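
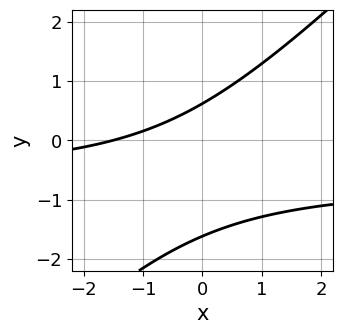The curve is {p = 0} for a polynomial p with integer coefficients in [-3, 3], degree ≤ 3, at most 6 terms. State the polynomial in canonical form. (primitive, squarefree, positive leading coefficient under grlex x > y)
3*x*y - 3*y^2 + 2*x - 3*y + 3

Degree: no degree-1 curve has this shape, so deg p = 2.
Matching integer coefficients to the picture gives p.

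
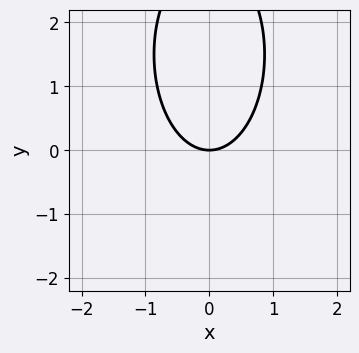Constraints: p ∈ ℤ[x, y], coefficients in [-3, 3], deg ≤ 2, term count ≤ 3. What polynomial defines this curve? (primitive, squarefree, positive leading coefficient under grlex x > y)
1. Degree: the shape is more complex than any degree-1 curve, so deg p = 2.
2. Symmetries: it's symmetric under x → −x, forcing even powers of x.
3. Against the integer gridlines: one x-axis crossing is at x = 0; it crosses the y-axis at the gridline y = 0.
4. Matching integer coefficients to the picture gives p.

3*x^2 + y^2 - 3*y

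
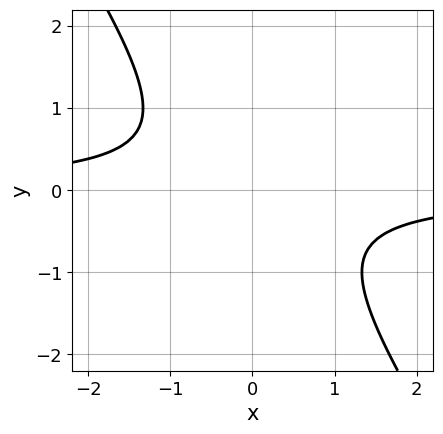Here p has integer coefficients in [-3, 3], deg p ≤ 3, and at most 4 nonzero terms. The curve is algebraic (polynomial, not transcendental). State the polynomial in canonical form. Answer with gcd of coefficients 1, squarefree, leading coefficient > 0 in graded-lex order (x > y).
3*x*y + 2*y^2 + 2

1. Degree: the shape is more complex than any degree-1 curve, so deg p = 2.
2. Checking where it meets the axes: no y-intercept at any integer in the box; it misses every integer gridline on the x-axis.
3. Fitting integer coefficients to these (and the overall shape) gives p.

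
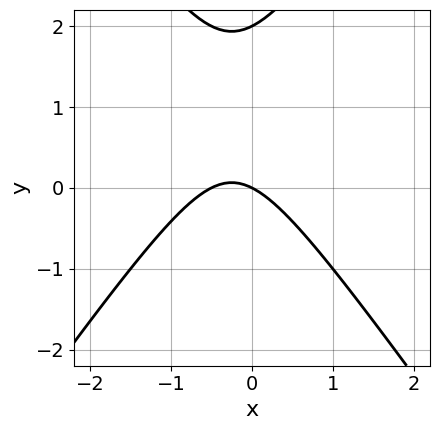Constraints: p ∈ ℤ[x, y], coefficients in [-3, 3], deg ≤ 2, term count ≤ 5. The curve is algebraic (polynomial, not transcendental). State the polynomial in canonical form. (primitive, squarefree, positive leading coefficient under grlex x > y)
2*x^2 - y^2 + x + 2*y

The degree is 2 — no degree-1 curve has this shape.
Observable constraints: it meets the x-axis at x = 0 (among the integer gridlines); the y-axis gridline crossings are at y ∈ {0, 2}.
Matching integer coefficients to the picture gives p.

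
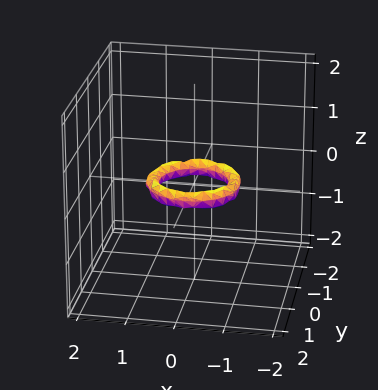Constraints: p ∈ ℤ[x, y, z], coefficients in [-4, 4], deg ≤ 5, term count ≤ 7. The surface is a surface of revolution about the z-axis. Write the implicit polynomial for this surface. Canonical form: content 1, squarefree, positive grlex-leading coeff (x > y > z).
2*x^4 + 4*x^2*y^2 + 2*y^4 - 3*x^2 - 3*y^2 + 3*z^2 + 1

(a) deg p = 4. The shape is more complex than any degree-3 surface.
(b) Symmetries: rotational symmetry about the z-axis ⇒ p depends on x, y only through x² + y².
(c) From the visible intercepts: a circular section at z = 0 has radius between 0 and 1; the y-axis gridline crossings are at y ∈ {-1, 1}; the x-axis gridline crossings are at x ∈ {-1, 1}.
(d) Together with the visible shape, these determine p as stated.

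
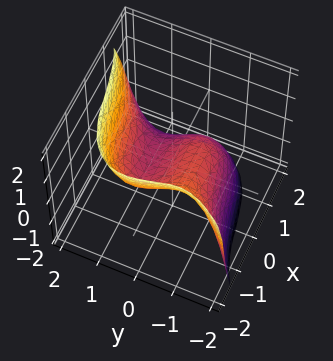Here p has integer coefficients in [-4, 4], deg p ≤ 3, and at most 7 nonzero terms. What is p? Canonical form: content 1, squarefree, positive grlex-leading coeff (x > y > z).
1. deg p = 3. The shape is more complex than any degree-2 surface.
2. Observable constraints: it meets the z-axis at z = 0 (among the integer gridlines); one x-axis crossing is at x = 0; the y-axis gridline crossings are at y ∈ {-1, 0, 1}.
3. Putting this together gives p.

x^3 + x*y^2 - 2*y^3 + 2*y + 3*z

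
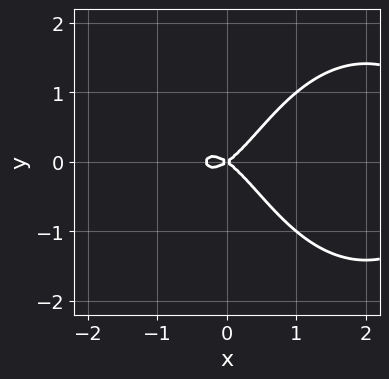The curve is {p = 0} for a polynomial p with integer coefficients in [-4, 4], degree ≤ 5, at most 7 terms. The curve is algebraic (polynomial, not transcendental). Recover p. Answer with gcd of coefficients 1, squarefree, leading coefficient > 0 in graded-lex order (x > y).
x^4 + x^2*y^2 - 3*x^3 - x^2 + 2*y^2

1. deg p = 4.
2. Symmetries: it's symmetric under y → −y, forcing even powers of y.
3. Observable constraints: it meets the x-axis at x = 0 (among the integer gridlines); it crosses the y-axis at the gridline y = 0.
4. Solving for integer coefficients yields p as stated.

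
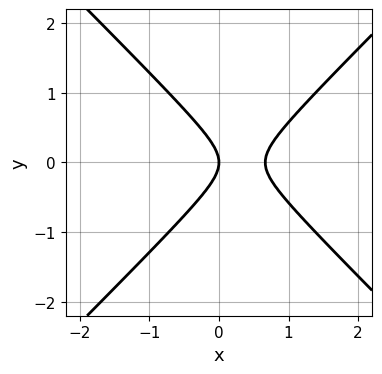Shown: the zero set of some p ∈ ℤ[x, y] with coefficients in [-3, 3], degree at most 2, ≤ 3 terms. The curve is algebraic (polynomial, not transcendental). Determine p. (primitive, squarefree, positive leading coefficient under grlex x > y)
(a) The degree is 2 — the shape is more complex than any degree-1 curve.
(b) Symmetries: the y ↦ −y reflection is a symmetry, so y appears only in even powers.
(c) Checking where it meets the axes: one y-axis crossing is at y = 0; one x-axis crossing is at x = 0.
(d) These observations pin down the coefficients.

3*x^2 - 3*y^2 - 2*x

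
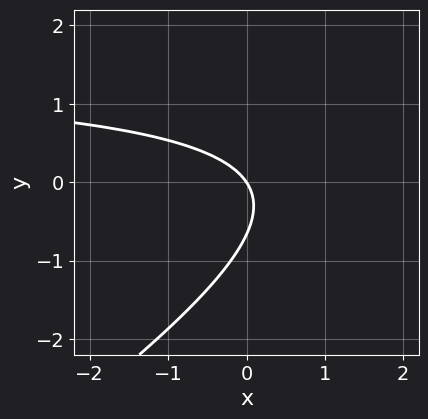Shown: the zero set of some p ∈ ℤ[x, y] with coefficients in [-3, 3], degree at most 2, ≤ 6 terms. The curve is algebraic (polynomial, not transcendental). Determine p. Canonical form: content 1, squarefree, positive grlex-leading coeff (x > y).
2*x*y - 3*y^2 - 3*x - 2*y

First, deg p = 2. The shape is more complex than any degree-1 curve.
Next, from the visible intercepts: one y-axis crossing is at y = 0; one x-axis crossing is at x = 0.
Finally, together with the visible shape, these determine p as stated.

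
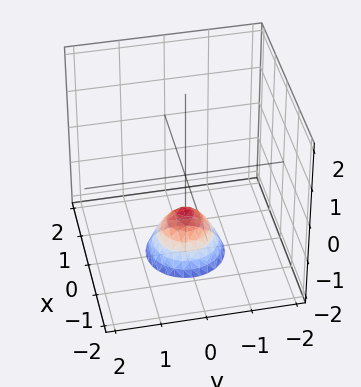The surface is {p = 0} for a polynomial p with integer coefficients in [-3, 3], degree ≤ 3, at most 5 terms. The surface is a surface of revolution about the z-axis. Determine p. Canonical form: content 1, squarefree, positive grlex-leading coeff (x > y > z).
3*x^2 + 3*y^2 + 2*z + 2

1. Degree: the shape is more complex than any degree-1 surface, so deg p = 2.
2. Symmetries: rotational symmetry about the z-axis ⇒ p depends on x, y only through x² + y².
3. Observable constraints: a circular section at z = -2 has radius between 0 and 1; the surface avoids every integer x-axis point in the box.
4. Fitting integer coefficients to these (and the overall shape) gives p. Check: (0, 0, -1) on the z-axis lies on the surface, and p(0, 0, -1) = 0. ✓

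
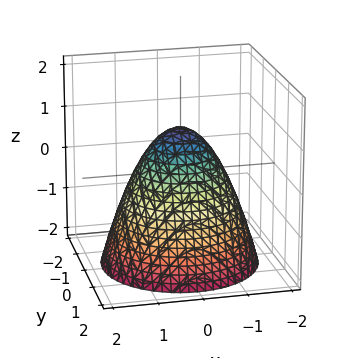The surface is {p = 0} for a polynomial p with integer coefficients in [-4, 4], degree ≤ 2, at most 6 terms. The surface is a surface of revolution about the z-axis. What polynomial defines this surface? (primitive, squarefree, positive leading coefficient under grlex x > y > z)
deg p = 2.
Symmetries: rotational symmetry about the z-axis ⇒ p depends on x, y only through x² + y².
From the visible intercepts: a circular section at z = 0 has radius exactly 1; the y-axis gridline crossings are at y ∈ {-1, 1}.
Putting this together gives p.

x^2 + y^2 + z - 1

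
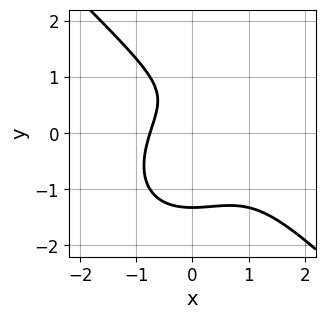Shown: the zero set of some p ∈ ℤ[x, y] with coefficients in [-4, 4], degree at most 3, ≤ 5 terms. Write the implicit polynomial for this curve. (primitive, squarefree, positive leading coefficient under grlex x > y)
(a) The degree is 3 — no degree-2 curve has this shape.
(b) Matching integer coefficients to the picture gives p.

x^3 + y^3 - x^2 - y + 1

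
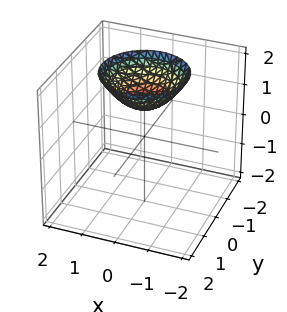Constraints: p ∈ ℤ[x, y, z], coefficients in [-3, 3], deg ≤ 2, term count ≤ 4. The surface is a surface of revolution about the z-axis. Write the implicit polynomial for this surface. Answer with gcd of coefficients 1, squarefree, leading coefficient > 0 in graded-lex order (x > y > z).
1. Degree: the shape is more complex than any degree-1 surface, so deg p = 2.
2. By symmetry, the z-axis is an axis of rotation, so x and y enter only as x² + y².
3. Reading off the gridlines: it misses every integer gridline on the x-axis; it crosses the z-axis at the gridline z = 1; the surface avoids every integer y-axis point in the box.
4. Matching integer coefficients to the picture gives p.

2*x^2 + 2*y^2 - 3*z + 3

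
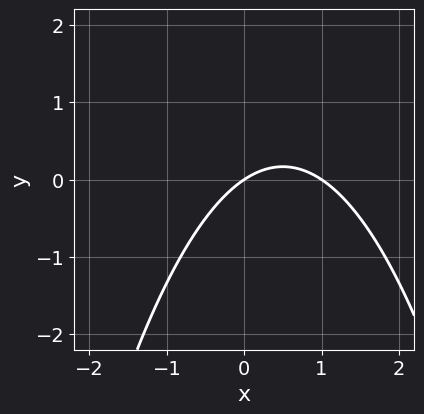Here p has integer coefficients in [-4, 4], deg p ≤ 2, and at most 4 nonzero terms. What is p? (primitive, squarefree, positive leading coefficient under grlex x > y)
1. deg p = 2. The shape is more complex than any degree-1 curve.
2. From the axis intercepts and sections: among the integer gridlines, it crosses the x-axis at x ∈ {0, 1}; it crosses the y-axis at the gridline y = 0.
3. Fitting integer coefficients to these (and the overall shape) gives p.

2*x^2 - 2*x + 3*y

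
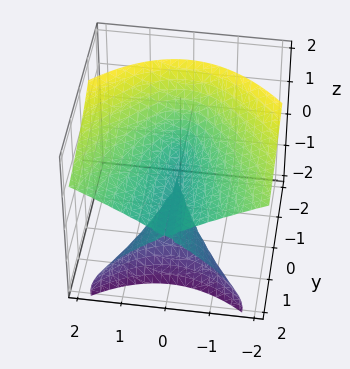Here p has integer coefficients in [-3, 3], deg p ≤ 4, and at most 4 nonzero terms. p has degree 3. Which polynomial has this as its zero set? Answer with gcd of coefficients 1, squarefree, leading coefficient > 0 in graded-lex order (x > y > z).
3*y*z^2 + 2*z^3 - 3*x^2

1. deg p = 3. The shape is more complex than any degree-2 surface.
2. Checking where it meets the axes: every point of the y-axis in the box is on the surface; it meets the x-axis at x = 0 (among the integer gridlines).
3. Matching integer coefficients to the picture gives p.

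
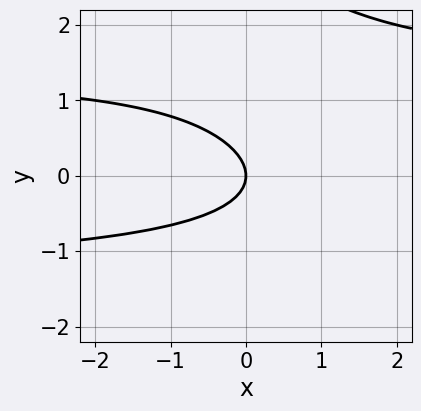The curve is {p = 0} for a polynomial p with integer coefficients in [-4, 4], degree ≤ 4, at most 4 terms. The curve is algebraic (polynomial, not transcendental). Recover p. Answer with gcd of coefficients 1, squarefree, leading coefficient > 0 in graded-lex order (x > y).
x*y^2 + y^3 - 3*y^2 - 2*x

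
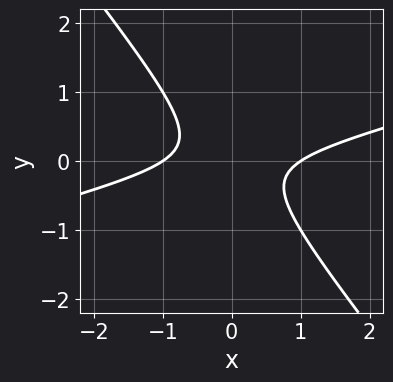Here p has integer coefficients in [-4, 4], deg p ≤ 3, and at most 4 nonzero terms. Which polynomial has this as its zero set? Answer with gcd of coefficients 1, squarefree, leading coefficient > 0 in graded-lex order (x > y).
(a) Degree: a generic line meets the curve in up to 2 points, so deg p = 2.
(b) Against the integer gridlines: no y-intercept at any integer in the box; the x-axis gridline crossings are at x ∈ {-1, 1}.
(c) Matching integer coefficients to the picture gives p.

x^2 - 3*x*y - 3*y^2 - 1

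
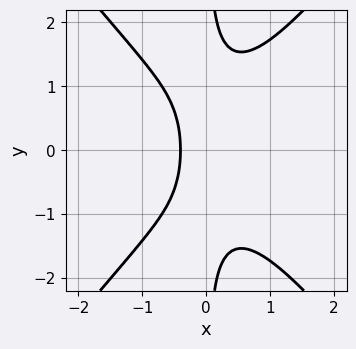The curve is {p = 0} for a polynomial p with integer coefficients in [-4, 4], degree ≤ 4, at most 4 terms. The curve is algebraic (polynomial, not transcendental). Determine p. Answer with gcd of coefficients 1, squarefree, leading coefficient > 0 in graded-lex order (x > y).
3*x^3 - 2*x*y^2 + 2*x + 1

deg p = 3. The shape is more complex than any degree-2 curve.
Symmetries: it's symmetric under y → −y, forcing even powers of y.
Reading off the gridlines: the curve avoids every integer y-axis point in the box.
Solving for integer coefficients yields p as stated.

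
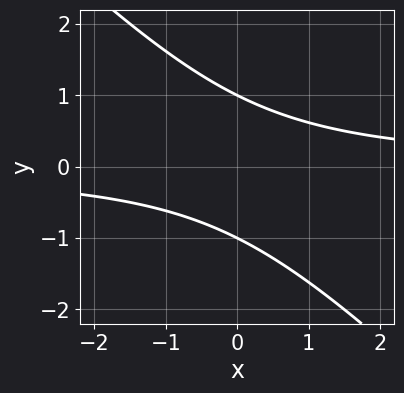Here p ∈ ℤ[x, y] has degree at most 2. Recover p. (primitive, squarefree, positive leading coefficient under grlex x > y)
First, deg p = 2. A generic line meets the curve in up to 2 points.
Next, from the visible intercepts: the y-axis gridline crossings are at y ∈ {-1, 1}; no x-intercept at any integer in the box.
Finally, matching integer coefficients to the picture gives p.

x*y + y^2 - 1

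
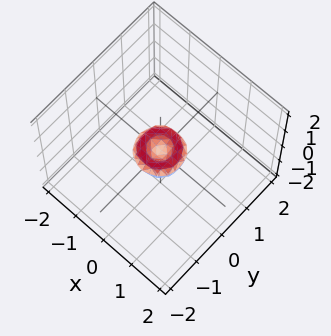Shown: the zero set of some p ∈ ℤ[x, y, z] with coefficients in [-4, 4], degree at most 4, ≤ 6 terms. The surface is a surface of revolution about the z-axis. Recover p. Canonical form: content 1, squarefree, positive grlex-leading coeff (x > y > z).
First, the degree is 4 — the shape is more complex than any degree-3 surface.
Next, by symmetry, every cross-section ⟂ z is a circle, so x, y appear only via x² + y².
Then, observable constraints: it crosses the z-axis at the gridline z = 0; it meets the x-axis at x = 0 (among the integer gridlines); it meets the y-axis at y = 0 (among the integer gridlines).
Finally, fitting integer coefficients to these (and the overall shape) gives p.

2*x^4 + 4*x^2*y^2 + 2*y^4 - x^2 - y^2 + 2*z^2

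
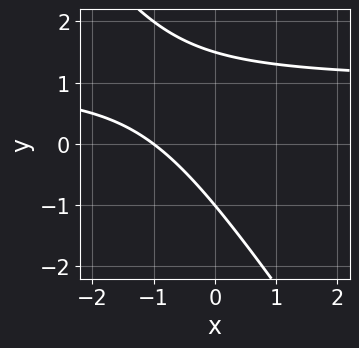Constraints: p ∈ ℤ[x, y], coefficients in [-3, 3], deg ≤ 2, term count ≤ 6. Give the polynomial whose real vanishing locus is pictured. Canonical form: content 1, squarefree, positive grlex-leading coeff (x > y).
3*x*y + 2*y^2 - 3*x - y - 3

(a) The degree is 2 — no degree-1 curve has this shape.
(b) From the visible intercepts: one x-axis crossing is at x = -1; it meets the y-axis at y = -1 (among the integer gridlines).
(c) Matching integer coefficients to the picture gives p.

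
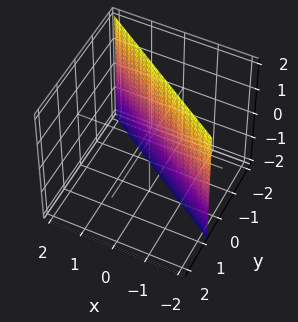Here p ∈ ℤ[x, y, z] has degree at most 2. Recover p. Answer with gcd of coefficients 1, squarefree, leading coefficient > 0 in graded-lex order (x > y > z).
2*x + 3*y + 2

Degree: the surface is flat (a plane), so deg p = 1.
From the axis intercepts and sections: one x-axis crossing is at x = -1; it misses every integer gridline on the z-axis.
These observations pin down the coefficients.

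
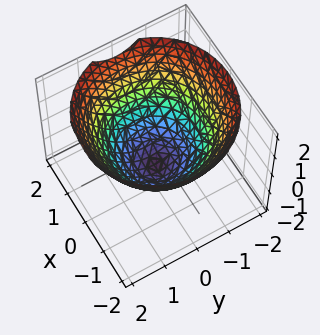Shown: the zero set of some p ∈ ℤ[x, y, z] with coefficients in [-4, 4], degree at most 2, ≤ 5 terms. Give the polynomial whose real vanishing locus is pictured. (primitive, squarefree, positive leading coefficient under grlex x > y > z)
2*x^2 + 2*y^2 - 3*z - 3

First, degree: no degree-1 surface has this shape, so deg p = 2.
Then, by symmetry, every cross-section ⟂ z is a circle, so x, y appear only via x² + y².
Then, against the integer gridlines: a circular section at z = 0 has radius between 1 and 2; one z-axis crossing is at z = -1.
Finally, fitting integer coefficients to these (and the overall shape) gives p.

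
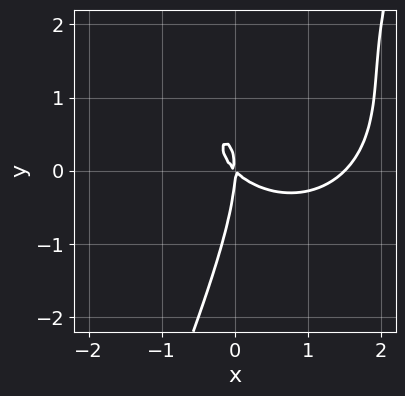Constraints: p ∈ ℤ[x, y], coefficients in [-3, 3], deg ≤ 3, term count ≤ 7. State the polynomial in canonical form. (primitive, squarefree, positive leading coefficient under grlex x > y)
2*x^3 + 2*x*y^2 - y^3 - 3*x^2 - 3*x*y

The degree is 3 — no degree-2 curve has this shape.
Against the integer gridlines: one y-axis crossing is at y = 0; it meets the x-axis at x = 0 (among the integer gridlines).
The integer polynomial consistent with all of this is the stated p.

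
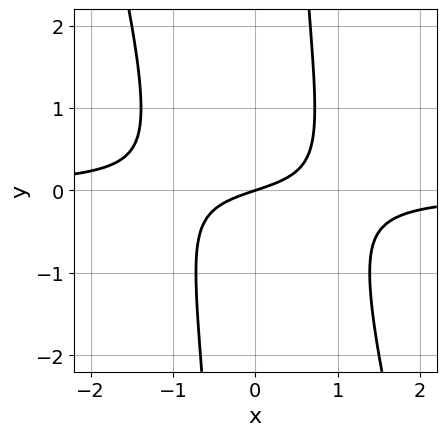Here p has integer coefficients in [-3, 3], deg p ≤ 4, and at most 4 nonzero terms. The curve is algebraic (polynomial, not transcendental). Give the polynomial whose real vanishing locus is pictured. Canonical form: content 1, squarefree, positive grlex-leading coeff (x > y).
The degree is 3 — the shape is more complex than any degree-2 curve.
Checking where it meets the axes: it meets the x-axis at x = 0 (among the integer gridlines); it meets the y-axis at y = 0 (among the integer gridlines).
Solving for integer coefficients yields p as stated.

3*x^2*y + x*y^2 + x - 3*y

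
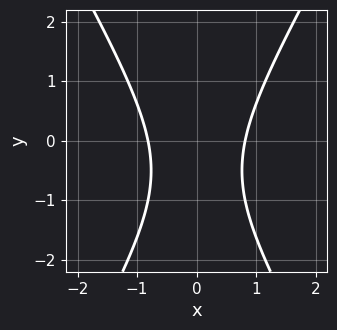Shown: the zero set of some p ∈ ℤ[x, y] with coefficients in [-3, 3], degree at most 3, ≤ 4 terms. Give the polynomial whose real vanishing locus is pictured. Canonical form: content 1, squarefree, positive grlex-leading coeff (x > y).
1. Degree: the shape is more complex than any degree-1 curve, so deg p = 2.
2. Symmetries: it's symmetric under x → −x, forcing even powers of x.
3. Against the integer gridlines: the curve avoids every integer y-axis point in the box.
4. Putting this together gives p.

3*x^2 - y^2 - y - 2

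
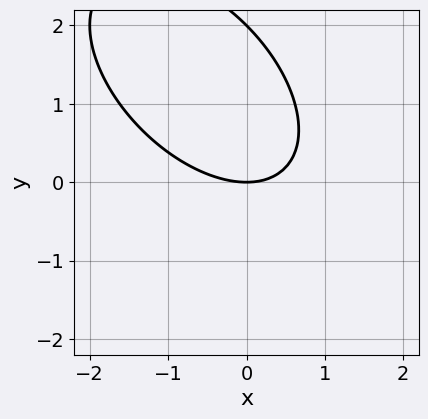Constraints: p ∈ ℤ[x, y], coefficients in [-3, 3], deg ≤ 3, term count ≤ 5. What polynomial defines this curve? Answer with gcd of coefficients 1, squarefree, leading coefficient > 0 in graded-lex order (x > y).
(a) Degree: no degree-1 curve has this shape, so deg p = 2.
(b) From the axis intercepts and sections: it crosses the x-axis at the gridline x = 0; among the integer gridlines, it crosses the y-axis at y ∈ {0, 2}.
(c) Putting this together gives p.

x^2 + x*y + y^2 - 2*y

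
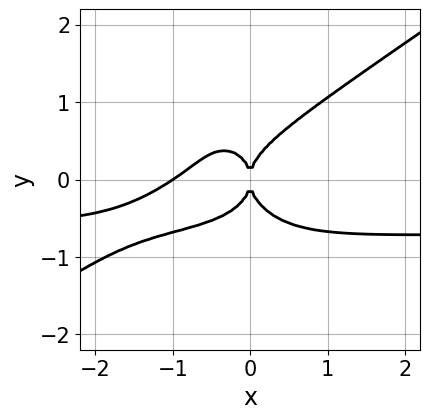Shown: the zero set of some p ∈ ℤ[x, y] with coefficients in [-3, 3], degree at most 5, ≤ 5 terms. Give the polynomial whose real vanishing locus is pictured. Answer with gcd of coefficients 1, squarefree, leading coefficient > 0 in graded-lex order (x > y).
3*x^3*y - 3*x^2*y^2 - 3*y^4 + 2*x^3 + 2*x^2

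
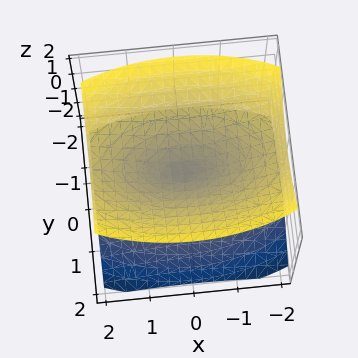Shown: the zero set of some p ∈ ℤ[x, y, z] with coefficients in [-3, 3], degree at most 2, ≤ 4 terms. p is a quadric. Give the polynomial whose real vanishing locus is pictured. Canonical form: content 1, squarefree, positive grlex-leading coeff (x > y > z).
First, the picture has 2 separate pieces. Treating them together as one polynomial.
Next, degree: two nappes meeting at a single point; a quadric, so deg p = 2.
Next, symmetries: mirror symmetry z ↦ −z ⇒ only even powers of z; mirror symmetry x ↦ −x ⇒ only even powers of x; mirror symmetry y ↦ −y ⇒ only even powers of y.
Next, against the integer gridlines: one z-axis crossing is at z = 0; it crosses the x-axis at the gridline x = 0; one y-axis crossing is at y = 0.
Finally, fitting integer coefficients to these (and the overall shape) gives p.

x^2 + 3*y^2 - 3*z^2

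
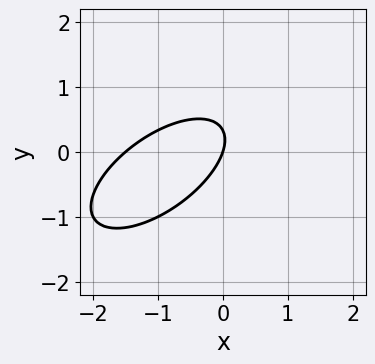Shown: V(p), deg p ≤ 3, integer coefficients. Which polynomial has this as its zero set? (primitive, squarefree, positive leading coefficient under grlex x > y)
2*x^2 - 3*x*y + 3*y^2 + 3*x - y

First, deg p = 2.
Then, checking where it meets the axes: it crosses the x-axis at the gridline x = 0; one y-axis crossing is at y = 0.
Finally, solving for integer coefficients yields p as stated.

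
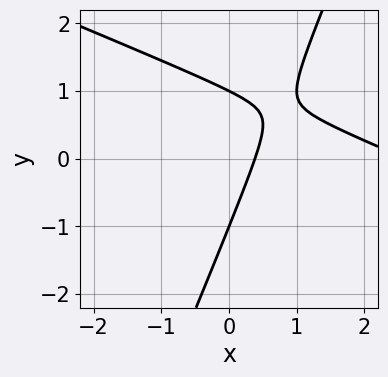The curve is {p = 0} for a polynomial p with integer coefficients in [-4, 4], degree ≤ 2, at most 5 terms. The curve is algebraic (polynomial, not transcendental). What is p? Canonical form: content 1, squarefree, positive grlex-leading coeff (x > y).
1. Degree: the shape is more complex than any degree-1 curve, so deg p = 2.
2. From the visible intercepts: the y-axis gridline crossings are at y ∈ {-1, 1}.
3. The integer polynomial consistent with all of this is the stated p.

x^2 + 2*x*y - y^2 - 3*x + 1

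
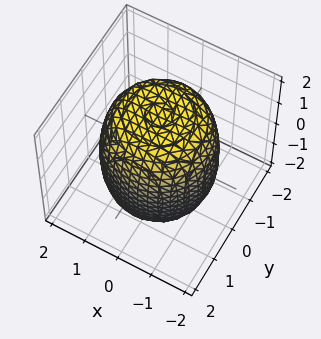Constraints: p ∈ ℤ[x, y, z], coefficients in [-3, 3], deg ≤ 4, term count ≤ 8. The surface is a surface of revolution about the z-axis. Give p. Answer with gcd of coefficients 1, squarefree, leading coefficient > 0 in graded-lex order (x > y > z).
(a) The degree is 4 — a generic line meets the surface in up to 4 points.
(b) By symmetry, the z-axis is an axis of rotation, so x and y enter only as x² + y².
(c) Observable constraints: a circular section at z = -1 has radius between 1 and 2.
(d) These observations pin down the coefficients.

x^4 + 2*x^2*y^2 + y^4 - x^2 - y^2 + z^2 - 3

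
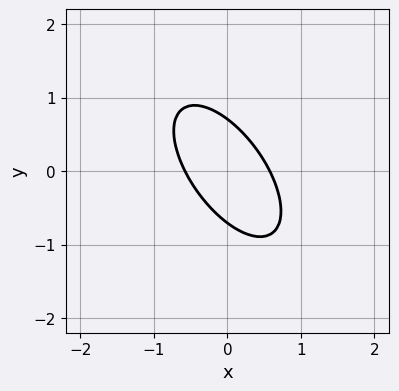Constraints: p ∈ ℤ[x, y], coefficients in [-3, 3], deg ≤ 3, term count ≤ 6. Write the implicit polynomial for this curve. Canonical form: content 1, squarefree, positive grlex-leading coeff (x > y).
3*x^2 + 3*x*y + 2*y^2 - 1

1. The degree is 2 — no degree-1 curve has this shape.
2. Matching integer coefficients to the picture gives p.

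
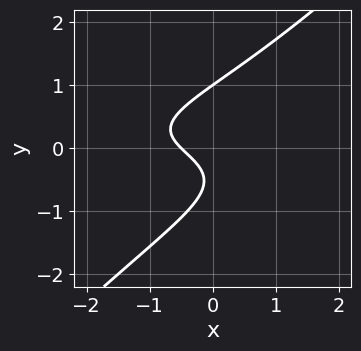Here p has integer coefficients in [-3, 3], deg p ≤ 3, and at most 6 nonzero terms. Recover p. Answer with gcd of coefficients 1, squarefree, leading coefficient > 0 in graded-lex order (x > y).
3*x*y^2 - 3*y^3 + 2*x + 2*y + 1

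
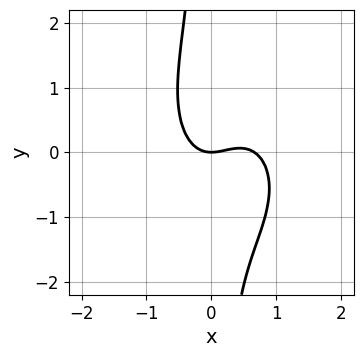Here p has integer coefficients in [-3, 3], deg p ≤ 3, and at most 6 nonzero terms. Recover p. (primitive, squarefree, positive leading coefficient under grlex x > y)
1. deg p = 3. A generic line meets the curve in up to 3 points.
2. Reading off the gridlines: one x-axis crossing is at x = 0; it crosses the y-axis at the gridline y = 0.
3. Matching integer coefficients to the picture gives p.

3*x^3 + 2*x*y^2 - 2*x^2 + 2*y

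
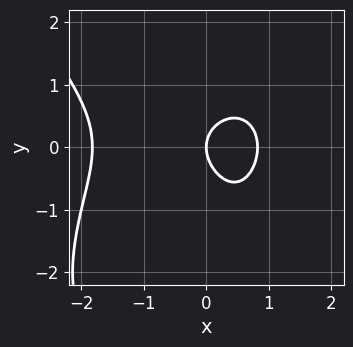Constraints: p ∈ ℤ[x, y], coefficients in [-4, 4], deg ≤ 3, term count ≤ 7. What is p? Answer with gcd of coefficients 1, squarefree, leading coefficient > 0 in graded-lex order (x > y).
(a) deg p = 3. No degree-2 curve has this shape.
(b) Reading off the gridlines: it meets the x-axis at x = 0 (among the integer gridlines); it meets the y-axis at y = 0 (among the integer gridlines).
(c) Solving for integer coefficients yields p as stated.

2*x^3 + y^3 + 2*x^2 + 3*y^2 - 3*x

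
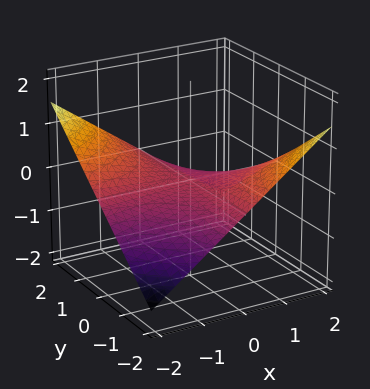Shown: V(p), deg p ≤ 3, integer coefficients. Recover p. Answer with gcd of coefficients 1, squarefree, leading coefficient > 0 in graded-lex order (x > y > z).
x*y + 3*z

Degree: a saddle surface; a quadric, so deg p = 2.
Checking where it meets the axes: the visible y-axis segment lies entirely on the surface; one z-axis crossing is at z = 0.
Solving for integer coefficients yields p as stated. Check: (-1, 0, 0) on the x-axis lies on the surface, and p(-1, 0, 0) = 0. ✓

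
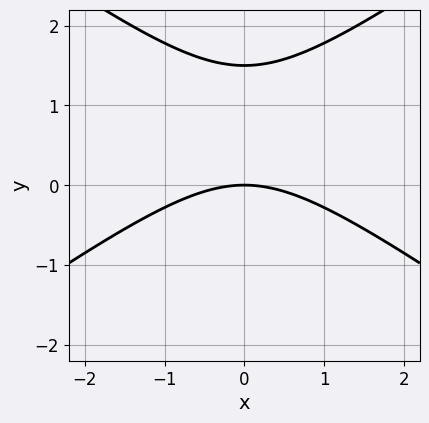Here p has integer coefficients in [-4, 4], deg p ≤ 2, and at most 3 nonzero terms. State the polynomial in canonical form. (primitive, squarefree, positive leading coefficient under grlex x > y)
(a) deg p = 2. A generic line meets the curve in up to 2 points.
(b) Symmetries: mirror symmetry x ↦ −x ⇒ only even powers of x.
(c) Against the integer gridlines: it crosses the y-axis at the gridline y = 0; it meets the x-axis at x = 0 (among the integer gridlines).
(d) Matching integer coefficients to the picture gives p.

x^2 - 2*y^2 + 3*y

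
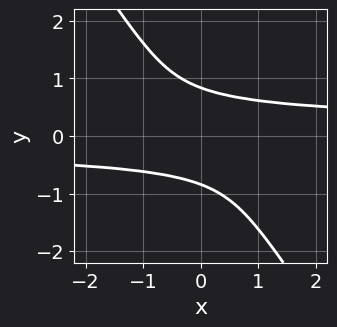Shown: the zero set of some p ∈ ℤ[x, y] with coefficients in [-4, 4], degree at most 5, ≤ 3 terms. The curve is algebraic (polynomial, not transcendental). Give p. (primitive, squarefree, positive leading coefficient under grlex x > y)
deg p = 4. A generic line meets the curve in up to 4 points.
From the axis intercepts and sections: it misses every integer gridline on the x-axis.
Matching integer coefficients to the picture gives p.

3*x*y^3 + 2*y^4 - 1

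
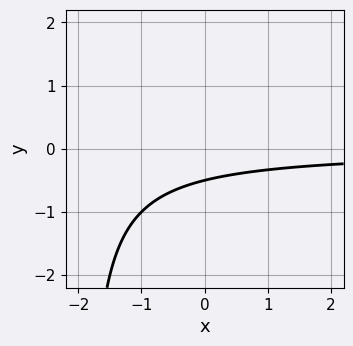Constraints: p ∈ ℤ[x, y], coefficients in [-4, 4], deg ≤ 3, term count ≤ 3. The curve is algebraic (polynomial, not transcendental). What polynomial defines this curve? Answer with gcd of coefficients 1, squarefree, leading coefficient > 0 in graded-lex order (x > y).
x*y + 2*y + 1

First, the degree is 2 — the shape is more complex than any degree-1 curve.
Then, reading off the gridlines: no x-intercept at any integer in the box.
Finally, the integer polynomial consistent with all of this is the stated p.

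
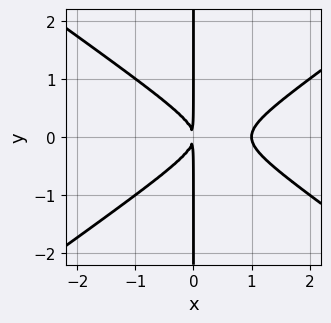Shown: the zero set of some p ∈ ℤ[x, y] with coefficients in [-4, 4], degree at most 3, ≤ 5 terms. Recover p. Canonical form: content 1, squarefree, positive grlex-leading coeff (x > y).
x^3 - 2*x*y^2 - x^2

The degree is 3 — a generic line meets the curve in up to 3 points.
Symmetries: the y ↦ −y reflection is a symmetry, so y appears only in even powers.
Reading off the gridlines: it meets the x-axis at x = 1 (among the integer gridlines); every point of the y-axis in the box is on the curve.
Assembling these constraints gives the stated polynomial.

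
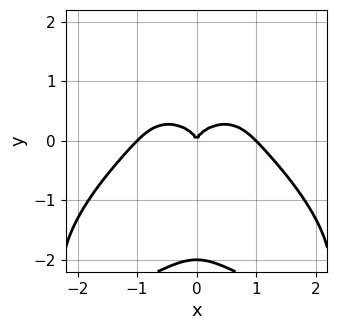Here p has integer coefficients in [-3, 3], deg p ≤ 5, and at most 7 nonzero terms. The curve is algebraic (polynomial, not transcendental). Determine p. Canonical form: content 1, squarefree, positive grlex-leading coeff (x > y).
The degree is 4 — the shape is more complex than any degree-3 curve.
Symmetries: the x ↦ −x reflection is a symmetry, so x appears only in even powers.
Reading off the gridlines: among the integer gridlines, it crosses the y-axis at y ∈ {-2, 0}; among the integer gridlines, it crosses the x-axis at x ∈ {-1, 0, 1}.
These observations pin down the coefficients.

x^4 + y^4 + 2*x^2*y + 2*y^3 - x^2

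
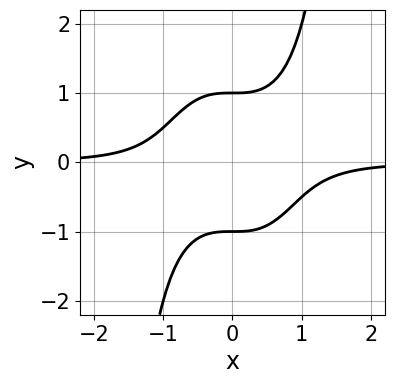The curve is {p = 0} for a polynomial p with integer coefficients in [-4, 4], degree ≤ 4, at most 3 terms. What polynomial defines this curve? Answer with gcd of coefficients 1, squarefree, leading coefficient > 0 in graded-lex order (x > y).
3*x^3*y - 2*y^2 + 2

The degree is 4 — a generic line meets the curve in up to 4 points.
From the axis intercepts and sections: it misses every integer gridline on the x-axis; among the integer gridlines, it crosses the y-axis at y ∈ {-1, 1}.
Fitting integer coefficients to these (and the overall shape) gives p.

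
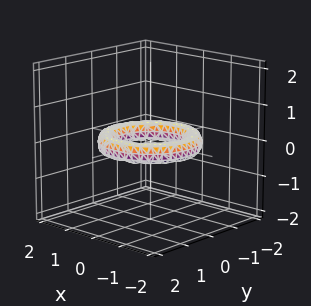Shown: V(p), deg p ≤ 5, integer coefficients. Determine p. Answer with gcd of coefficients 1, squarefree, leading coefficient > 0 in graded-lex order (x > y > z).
x^4 + 2*x^2*y^2 + y^4 - 3*x^2 - 3*y^2 + 3*z^2 + 2

First, the degree is 4 — a generic line meets the surface in up to 4 points.
Then, by symmetry, the surface is invariant under rotation about z: p = q(x² + y², z).
Next, checking where it meets the axes: it misses every integer gridline on the z-axis; among the integer gridlines, it crosses the y-axis at y ∈ {-1, 1}.
Finally, these observations pin down the coefficients. Check: (-1, 0, 0) on the x-axis lies on the surface, and p(-1, 0, 0) = 0. ✓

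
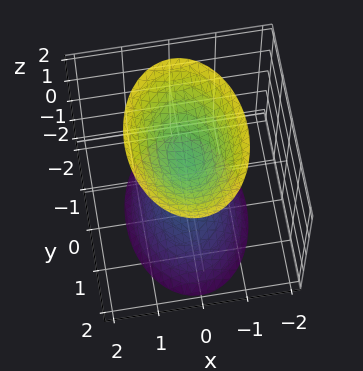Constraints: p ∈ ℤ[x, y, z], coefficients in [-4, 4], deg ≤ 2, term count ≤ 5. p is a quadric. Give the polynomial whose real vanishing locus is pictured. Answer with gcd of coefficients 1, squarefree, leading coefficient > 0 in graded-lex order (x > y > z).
2*x^2 + y^2 - z^2 + 1

First, there are 2 components. Treating them together as one polynomial.
Then, the degree is 2 — two separate bowl-shaped sheets opening away from each other; a quadric.
Next, symmetries: it's symmetric under z → −z, forcing even powers of z; it's symmetric under x → −x, forcing even powers of x; the y ↦ −y reflection is a symmetry, so y appears only in even powers.
Then, against the integer gridlines: among the integer gridlines, it crosses the z-axis at z ∈ {-1, 1}; no y-intercept at any integer in the box.
Finally, these observations pin down the coefficients.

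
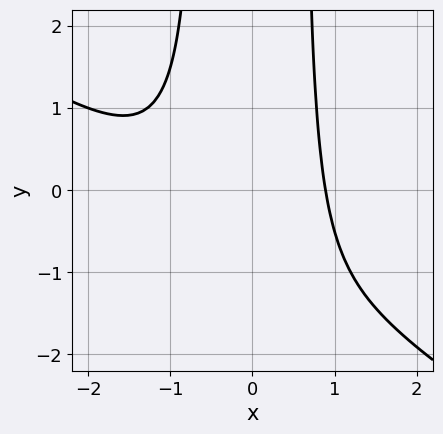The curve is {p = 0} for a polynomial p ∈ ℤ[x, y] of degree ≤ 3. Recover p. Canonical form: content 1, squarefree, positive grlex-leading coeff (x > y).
2*x^3 + 3*x^2*y + 2*x^2 - y - 3

(a) Degree: the shape is more complex than any degree-2 curve, so deg p = 3.
(b) Reading off the gridlines: it misses every integer gridline on the y-axis.
(c) The integer polynomial consistent with all of this is the stated p.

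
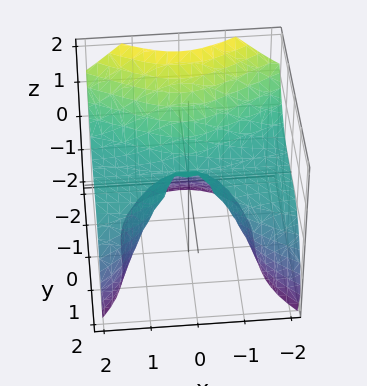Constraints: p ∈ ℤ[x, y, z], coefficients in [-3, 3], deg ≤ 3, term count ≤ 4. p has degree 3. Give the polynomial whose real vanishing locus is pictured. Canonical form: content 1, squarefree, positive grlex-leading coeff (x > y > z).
3*x^2*z + 2*y^3 + 3*z^2

The degree is 3 — a generic line meets the surface in up to 3 points.
From the visible intercepts: the visible x-axis segment lies entirely on the surface; it meets the y-axis at y = 0 (among the integer gridlines); it meets the z-axis at z = 0 (among the integer gridlines).
The integer polynomial consistent with all of this is the stated p.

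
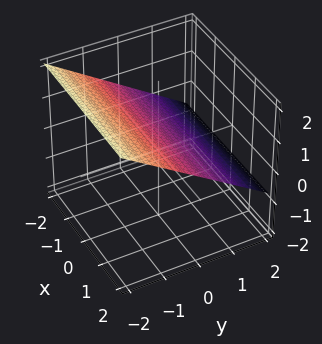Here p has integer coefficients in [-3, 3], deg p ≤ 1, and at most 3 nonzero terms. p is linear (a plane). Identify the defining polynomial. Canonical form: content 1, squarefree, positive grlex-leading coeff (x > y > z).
2*y + 3*z - 2

The degree is 1 — every cross-section is a straight line — this is a plane.
Checking where it meets the axes: it crosses the y-axis at the gridline y = 1; no x-intercept at any integer in the box.
Putting this together gives p.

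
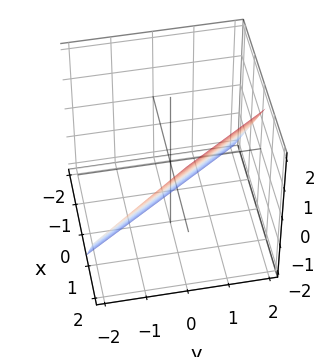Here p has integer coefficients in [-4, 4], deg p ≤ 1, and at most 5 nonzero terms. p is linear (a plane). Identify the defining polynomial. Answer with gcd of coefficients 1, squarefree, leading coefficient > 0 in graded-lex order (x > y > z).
The degree is 1 — the surface is flat (a plane).
Against the integer gridlines: it meets the y-axis at y = 1 (among the integer gridlines); it crosses the z-axis at the gridline z = -1.
Putting this together gives p.

3*x + 2*y - 2*z - 2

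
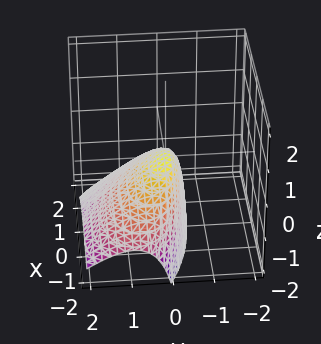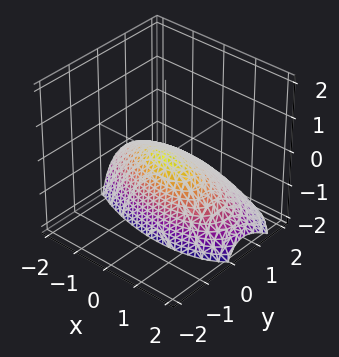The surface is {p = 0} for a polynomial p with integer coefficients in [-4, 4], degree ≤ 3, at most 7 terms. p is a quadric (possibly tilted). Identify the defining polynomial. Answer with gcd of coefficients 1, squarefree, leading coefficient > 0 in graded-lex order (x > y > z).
x^2 + x*y + 3*y^2 + 3*y*z + 2*z

First, degree: no degree-1 surface has this shape, so deg p = 2.
Next, from the axis intercepts and sections: it crosses the x-axis at the gridline x = 0; one z-axis crossing is at z = 0.
Finally, fitting integer coefficients to these (and the overall shape) gives p.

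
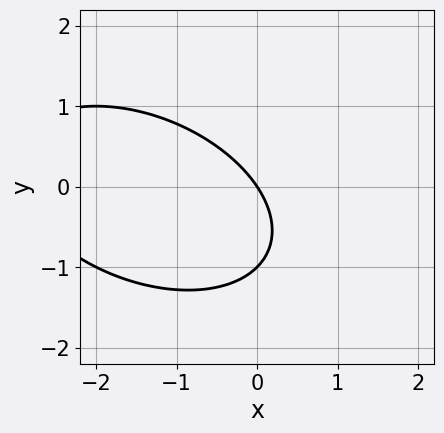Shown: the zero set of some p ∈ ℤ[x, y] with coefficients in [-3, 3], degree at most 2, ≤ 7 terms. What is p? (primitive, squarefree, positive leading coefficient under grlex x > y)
x^2 + x*y + 2*y^2 + 3*x + 2*y

(a) The degree is 2 — the shape is more complex than any degree-1 curve.
(b) Against the integer gridlines: it crosses the x-axis at the gridline x = 0; the y-axis gridline crossings are at y ∈ {-1, 0}.
(c) These observations pin down the coefficients.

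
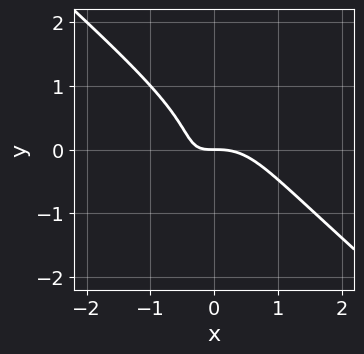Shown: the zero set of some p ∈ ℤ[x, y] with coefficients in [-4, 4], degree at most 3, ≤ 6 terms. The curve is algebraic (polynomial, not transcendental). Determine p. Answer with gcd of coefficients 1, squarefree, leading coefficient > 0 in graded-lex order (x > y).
3*x^3 - 2*x*y^2 + 2*y^3 + 3*x*y + 2*y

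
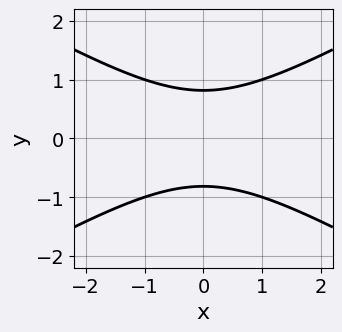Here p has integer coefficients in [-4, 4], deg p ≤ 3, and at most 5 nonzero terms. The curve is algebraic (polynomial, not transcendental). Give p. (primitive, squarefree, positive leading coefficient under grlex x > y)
(a) deg p = 2. The shape is more complex than any degree-1 curve.
(b) Symmetries: it's symmetric under x → −x, forcing even powers of x; it's symmetric under y → −y, forcing even powers of y.
(c) Checking where it meets the axes: it misses every integer gridline on the x-axis.
(d) Putting this together gives p.

x^2 - 3*y^2 + 2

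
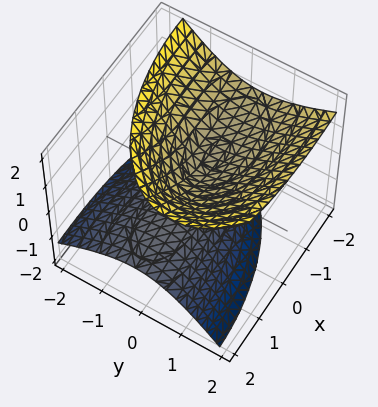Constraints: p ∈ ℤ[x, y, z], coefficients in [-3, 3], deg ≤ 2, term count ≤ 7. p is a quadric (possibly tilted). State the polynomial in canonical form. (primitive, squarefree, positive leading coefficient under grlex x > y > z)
x^2 + 2*x*z + 3*y^2 - 2*y*z - 3*z^2 + 1

The picture has 2 separate pieces.
deg p = 2.
Against the integer gridlines: it misses every integer gridline on the x-axis; the surface avoids every integer y-axis point in the box.
The integer polynomial consistent with all of this is the stated p.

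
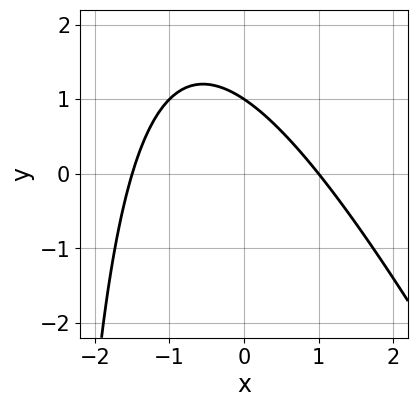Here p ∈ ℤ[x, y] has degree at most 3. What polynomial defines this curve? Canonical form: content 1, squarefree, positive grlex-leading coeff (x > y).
2*x^2 + x*y + x + 3*y - 3

First, the degree is 2 — a generic line meets the curve in up to 2 points.
Next, observable constraints: it meets the y-axis at y = 1 (among the integer gridlines); it crosses the x-axis at the gridline x = 1.
Finally, matching integer coefficients to the picture gives p.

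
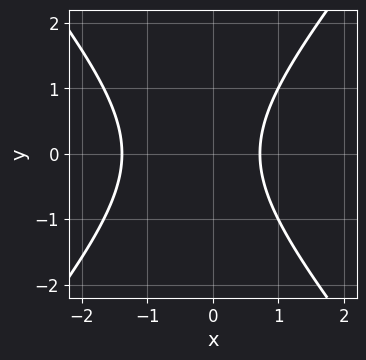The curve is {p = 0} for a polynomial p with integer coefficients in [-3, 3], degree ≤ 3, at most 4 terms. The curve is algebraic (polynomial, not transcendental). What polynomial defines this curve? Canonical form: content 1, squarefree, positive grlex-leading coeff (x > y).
3*x^2 - 2*y^2 + 2*x - 3

(a) Degree: no degree-1 curve has this shape, so deg p = 2.
(b) Symmetries: the y ↦ −y reflection is a symmetry, so y appears only in even powers.
(c) Reading off the gridlines: the curve avoids every integer y-axis point in the box.
(d) Solving for integer coefficients yields p as stated.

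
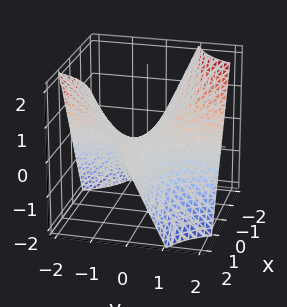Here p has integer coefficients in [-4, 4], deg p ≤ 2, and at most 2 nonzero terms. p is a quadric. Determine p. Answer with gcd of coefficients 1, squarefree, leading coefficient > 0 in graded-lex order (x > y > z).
1. deg p = 2. A saddle surface; a quadric.
2. Reading off the gridlines: every point of the y-axis in the box is on the surface; every point of the x-axis in the box is on the surface.
3. Together with the visible shape, these determine p as stated.

x*y + z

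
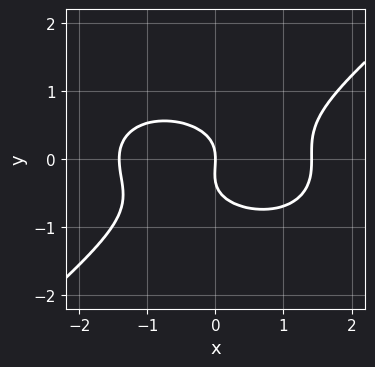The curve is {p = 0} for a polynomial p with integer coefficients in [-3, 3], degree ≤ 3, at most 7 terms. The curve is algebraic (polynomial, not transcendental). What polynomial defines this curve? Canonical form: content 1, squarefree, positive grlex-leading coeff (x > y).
x^3 + x*y^2 - 3*y^3 - y^2 - 2*x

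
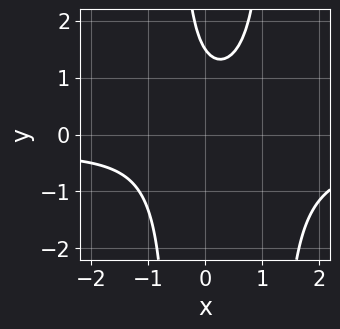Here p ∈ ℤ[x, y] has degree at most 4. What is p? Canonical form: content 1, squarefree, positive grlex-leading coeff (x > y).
3*x^2*y + x^2 - 2*x*y - 2*y + 3

Degree: a generic line meets the curve in up to 3 points, so deg p = 3.
From the visible intercepts: no x-intercept at any integer in the box.
These observations pin down the coefficients.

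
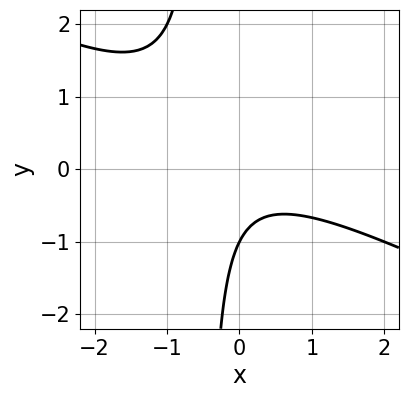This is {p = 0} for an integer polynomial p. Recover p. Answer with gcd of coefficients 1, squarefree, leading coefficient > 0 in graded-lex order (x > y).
x^2 + 2*x*y + y + 1

First, deg p = 2. A generic line meets the curve in up to 2 points.
Next, reading off the gridlines: no x-intercept at any integer in the box; it crosses the y-axis at the gridline y = -1.
Finally, together with the visible shape, these determine p as stated.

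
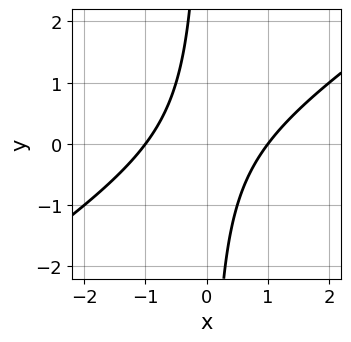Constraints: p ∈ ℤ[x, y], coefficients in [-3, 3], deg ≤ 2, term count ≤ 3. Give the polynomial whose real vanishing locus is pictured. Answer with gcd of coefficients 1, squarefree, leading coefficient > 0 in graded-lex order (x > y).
2*x^2 - 3*x*y - 2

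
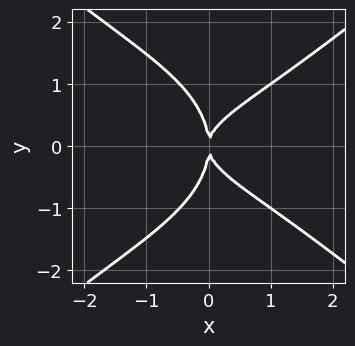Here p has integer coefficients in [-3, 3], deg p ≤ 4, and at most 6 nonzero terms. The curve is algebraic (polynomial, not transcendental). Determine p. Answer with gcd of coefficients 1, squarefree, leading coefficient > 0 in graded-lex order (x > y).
1. deg p = 4. The shape is more complex than any degree-3 curve.
2. Symmetries: the y ↦ −y reflection is a symmetry, so y appears only in even powers.
3. Against the integer gridlines: one x-axis crossing is at x = 0; it crosses the y-axis at the gridline y = 0.
4. Together with the visible shape, these determine p as stated.

x^4 - 2*y^4 + x^3 - 3*x*y^2 + 3*x^2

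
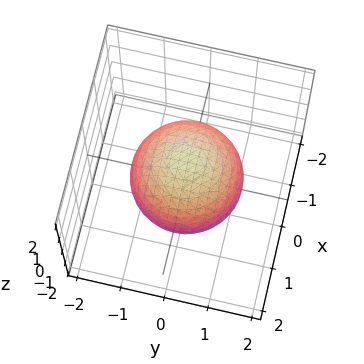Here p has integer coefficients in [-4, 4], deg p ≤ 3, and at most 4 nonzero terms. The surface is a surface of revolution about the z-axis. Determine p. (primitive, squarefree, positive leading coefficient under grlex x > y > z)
2*x^2 + 2*y^2 + 2*z^2 - 3

(a) deg p = 2. No degree-1 surface has this shape.
(b) Symmetries: the surface is invariant under rotation about z: p = q(x² + y², z).
(c) From the axis intercepts and sections: a circular section at z = 0 has radius between 1 and 2.
(d) Fitting integer coefficients to these (and the overall shape) gives p.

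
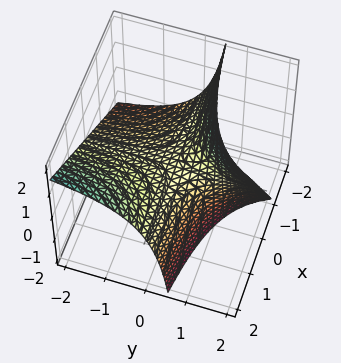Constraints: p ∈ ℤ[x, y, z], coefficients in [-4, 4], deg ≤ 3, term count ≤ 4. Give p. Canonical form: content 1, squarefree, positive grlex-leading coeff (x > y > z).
The degree is 2 — no degree-1 surface has this shape.
From the axis intercepts and sections: every point of the y-axis in the box is on the surface; the visible x-axis segment lies entirely on the surface.
The integer polynomial consistent with all of this is the stated p.

x*y - y*z + z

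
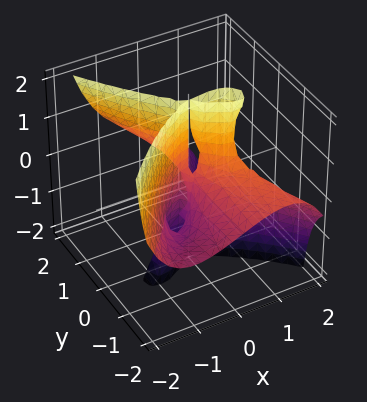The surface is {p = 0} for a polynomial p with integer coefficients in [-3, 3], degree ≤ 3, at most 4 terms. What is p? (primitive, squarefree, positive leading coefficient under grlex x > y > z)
2*x^3 - x^2*z + 3*y^2*z + 3*x*y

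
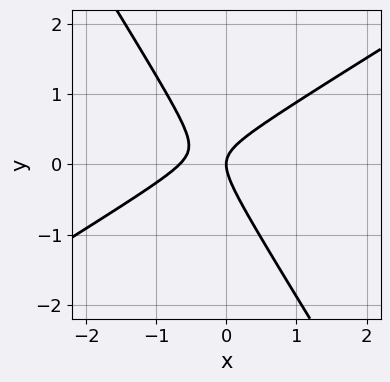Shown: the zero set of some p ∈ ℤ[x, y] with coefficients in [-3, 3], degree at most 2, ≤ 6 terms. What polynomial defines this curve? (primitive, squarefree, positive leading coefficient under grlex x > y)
3*x^2 - 3*x*y - 3*y^2 + 2*x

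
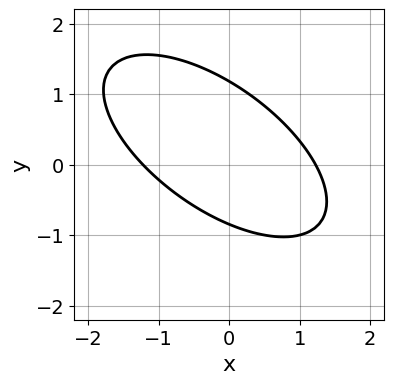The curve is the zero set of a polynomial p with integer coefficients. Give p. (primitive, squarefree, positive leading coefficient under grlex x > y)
1. Degree: the shape is more complex than any degree-1 curve, so deg p = 2.
2. Solving for integer coefficients yields p as stated.

2*x^2 + 3*x*y + 3*y^2 - y - 3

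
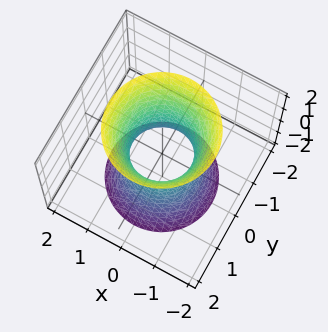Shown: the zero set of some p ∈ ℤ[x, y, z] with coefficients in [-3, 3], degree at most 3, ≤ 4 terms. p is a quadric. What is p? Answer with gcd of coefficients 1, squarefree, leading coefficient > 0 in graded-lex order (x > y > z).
(a) Degree: one connected sheet with a waist; a quadric, so deg p = 2.
(b) Symmetries: the z ↦ −z reflection is a symmetry, so z appears only in even powers; every cross-section ⟂ z is a circle, so x, y appear only via x² + y².
(c) From the visible intercepts: no z-intercept at any integer in the box; a circular section at z = -1 has radius exactly 1.
(d) The integer polynomial consistent with all of this is the stated p.

3*x^2 + 3*y^2 - z^2 - 2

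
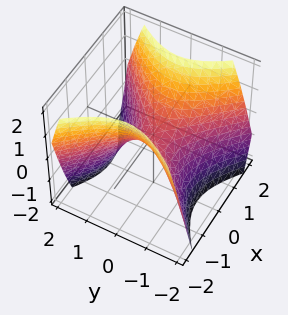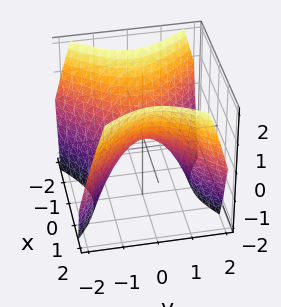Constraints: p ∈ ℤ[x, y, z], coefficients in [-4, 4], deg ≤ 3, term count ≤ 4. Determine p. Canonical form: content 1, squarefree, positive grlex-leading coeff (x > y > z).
1. The degree is 2 — a hyperbolic paraboloid; a quadric.
2. Symmetries: the x ↦ −x reflection is a symmetry, so x appears only in even powers; mirror symmetry y ↦ −y ⇒ only even powers of y.
3. Observable constraints: it crosses the y-axis at the gridline y = 0; one x-axis crossing is at x = 0; it meets the z-axis at z = 0 (among the integer gridlines).
4. Assembling these constraints gives the stated polynomial.

x^2 - y^2 - z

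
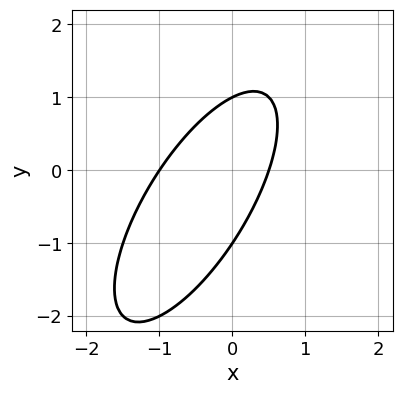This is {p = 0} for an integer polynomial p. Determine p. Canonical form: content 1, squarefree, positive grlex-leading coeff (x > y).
1. Degree: a generic line meets the curve in up to 2 points, so deg p = 2.
2. Checking where it meets the axes: among the integer gridlines, it crosses the y-axis at y ∈ {-1, 1}; one x-axis crossing is at x = -1.
3. Putting this together gives p.

2*x^2 - 2*x*y + y^2 + x - 1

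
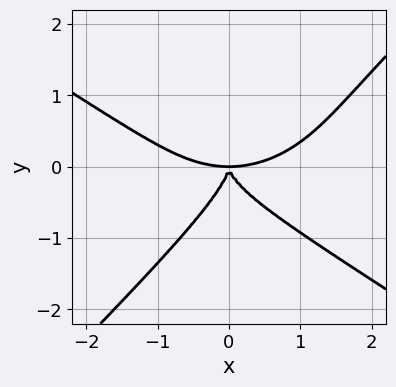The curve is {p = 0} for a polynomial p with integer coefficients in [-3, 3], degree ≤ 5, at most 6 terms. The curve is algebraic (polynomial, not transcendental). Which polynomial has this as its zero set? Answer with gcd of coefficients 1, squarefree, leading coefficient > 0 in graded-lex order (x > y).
x^4 + 2*x*y^3 - 3*y^4 - 3*x^2*y

1. deg p = 4.
2. Observable constraints: one x-axis crossing is at x = 0; one y-axis crossing is at y = 0.
3. Matching integer coefficients to the picture gives p.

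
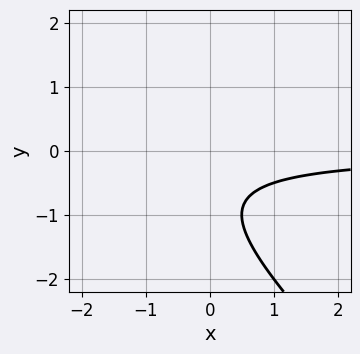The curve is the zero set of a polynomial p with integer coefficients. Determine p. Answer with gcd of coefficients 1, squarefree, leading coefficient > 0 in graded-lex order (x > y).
2*x*y + 2*y^2 + 3*y + 2

First, deg p = 2. A generic line meets the curve in up to 2 points.
Next, from the axis intercepts and sections: it misses every integer gridline on the y-axis; the curve avoids every integer x-axis point in the box.
Finally, matching integer coefficients to the picture gives p.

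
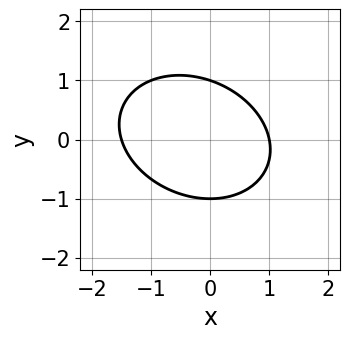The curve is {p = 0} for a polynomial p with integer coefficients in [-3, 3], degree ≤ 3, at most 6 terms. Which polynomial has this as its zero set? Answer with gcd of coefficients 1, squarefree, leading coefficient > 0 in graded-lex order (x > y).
Degree: the shape is more complex than any degree-1 curve, so deg p = 2.
From the visible intercepts: the y-axis gridline crossings are at y ∈ {-1, 1}; one x-axis crossing is at x = 1.
The integer polynomial consistent with all of this is the stated p.

2*x^2 + x*y + 3*y^2 + x - 3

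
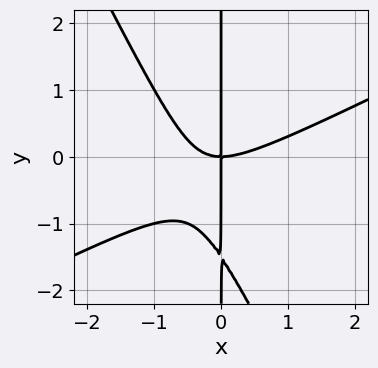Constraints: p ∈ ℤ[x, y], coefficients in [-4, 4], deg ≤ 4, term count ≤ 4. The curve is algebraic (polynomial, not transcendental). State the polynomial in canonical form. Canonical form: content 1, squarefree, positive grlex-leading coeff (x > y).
(a) The degree is 3 — no degree-2 curve has this shape.
(b) From the visible intercepts: the visible y-axis segment lies entirely on the curve; it crosses the x-axis at the gridline x = 0.
(c) Putting this together gives p.

2*x^3 - 3*x^2*y - 2*x*y^2 - 3*x*y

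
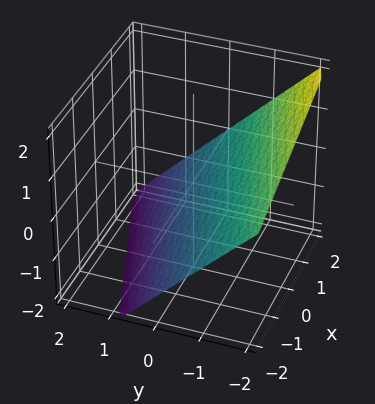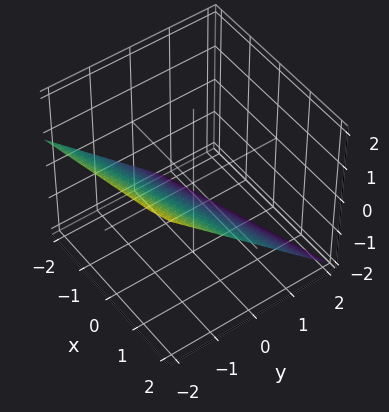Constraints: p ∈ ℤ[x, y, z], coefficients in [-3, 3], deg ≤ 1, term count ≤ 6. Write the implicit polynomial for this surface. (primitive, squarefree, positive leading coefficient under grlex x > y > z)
x - 3*y - 3*z - 2

Degree: the surface is flat (a plane), so deg p = 1.
Checking where it meets the axes: one x-axis crossing is at x = 2.
Solving for integer coefficients yields p as stated.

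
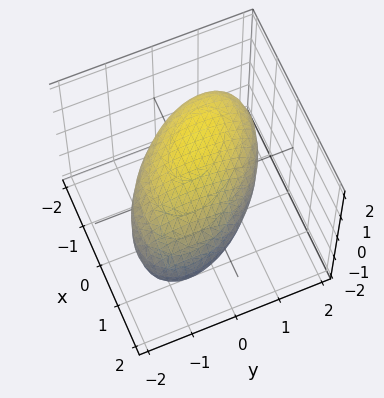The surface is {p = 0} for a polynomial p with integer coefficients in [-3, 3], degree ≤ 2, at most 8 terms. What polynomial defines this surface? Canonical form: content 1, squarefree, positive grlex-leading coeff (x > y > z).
deg p = 2. No degree-1 surface has this shape.
Solving for integer coefficients yields p as stated.

x^2 + x*y + x*z + y^2 + 3*z^2 - 2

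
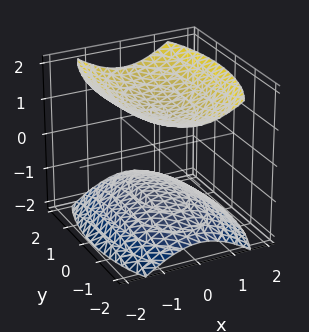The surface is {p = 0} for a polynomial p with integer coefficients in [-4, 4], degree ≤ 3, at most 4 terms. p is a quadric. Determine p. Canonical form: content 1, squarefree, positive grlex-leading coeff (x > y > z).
3*x^2 + y^2 - 3*z^2 + 3

1. I count 2 distinct pieces. Treating them together as one polynomial.
2. The degree is 2 — two separate bowl-shaped sheets opening away from each other; a quadric.
3. Symmetries: mirror symmetry z ↦ −z ⇒ only even powers of z; the y ↦ −y reflection is a symmetry, so y appears only in even powers; it's symmetric under x → −x, forcing even powers of x.
4. From the axis intercepts and sections: no x-intercept at any integer in the box; the z-axis gridline crossings are at z ∈ {-1, 1}; no y-intercept at any integer in the box.
5. Together with the visible shape, these determine p as stated.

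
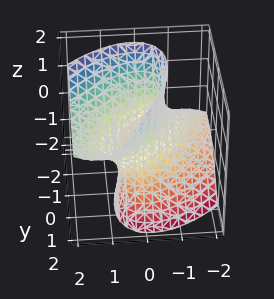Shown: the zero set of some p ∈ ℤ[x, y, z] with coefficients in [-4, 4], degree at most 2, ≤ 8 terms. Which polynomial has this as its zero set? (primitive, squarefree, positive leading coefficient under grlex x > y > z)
First, degree: a generic line meets the surface in up to 2 points, so deg p = 2.
Next, from the axis intercepts and sections: among the integer gridlines, it crosses the y-axis at y ∈ {-1, 1}; the surface avoids every integer z-axis point in the box.
Finally, matching integer coefficients to the picture gives p.

3*x^2 - 3*x*y - 3*x*z + 2*y^2 - z^2 - 2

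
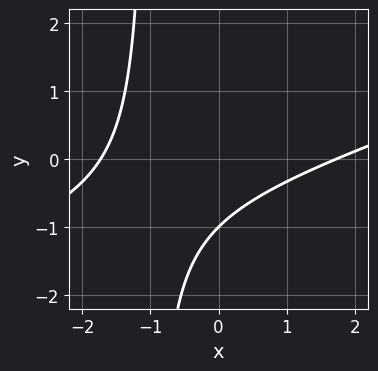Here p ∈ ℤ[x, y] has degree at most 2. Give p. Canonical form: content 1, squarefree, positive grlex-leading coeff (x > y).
(a) The degree is 2 — a generic line meets the curve in up to 2 points.
(b) Reading off the gridlines: it meets the y-axis at y = -1 (among the integer gridlines).
(c) The integer polynomial consistent with all of this is the stated p.

x^2 - 3*x*y - 3*y - 3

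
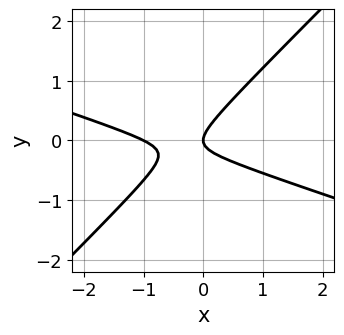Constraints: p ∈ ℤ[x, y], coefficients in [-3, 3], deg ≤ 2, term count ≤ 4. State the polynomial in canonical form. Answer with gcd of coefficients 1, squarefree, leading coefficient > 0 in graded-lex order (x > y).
1. Degree: no degree-1 curve has this shape, so deg p = 2.
2. Observable constraints: it meets the y-axis at y = 0 (among the integer gridlines); among the integer gridlines, it crosses the x-axis at x ∈ {-1, 0}.
3. These observations pin down the coefficients.

x^2 + 2*x*y - 3*y^2 + x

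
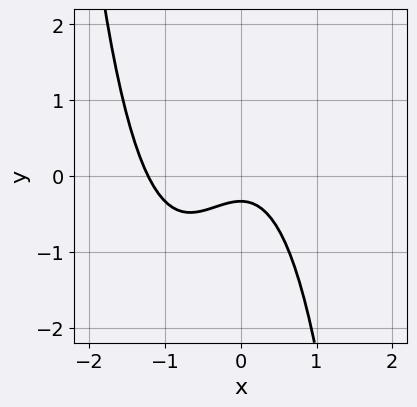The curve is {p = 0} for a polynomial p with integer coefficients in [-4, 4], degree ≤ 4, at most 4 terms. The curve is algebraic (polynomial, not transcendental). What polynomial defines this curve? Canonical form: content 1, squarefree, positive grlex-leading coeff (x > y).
(a) The degree is 3 — a generic line meets the curve in up to 3 points.
(b) The integer polynomial consistent with all of this is the stated p.

3*x^3 + 3*x^2 + 3*y + 1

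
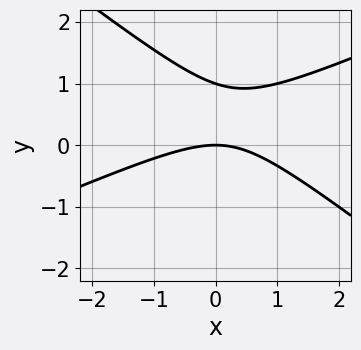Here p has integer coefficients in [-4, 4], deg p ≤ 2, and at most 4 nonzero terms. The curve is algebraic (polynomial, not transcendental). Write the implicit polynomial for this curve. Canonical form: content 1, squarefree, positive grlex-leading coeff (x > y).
x^2 - x*y - 3*y^2 + 3*y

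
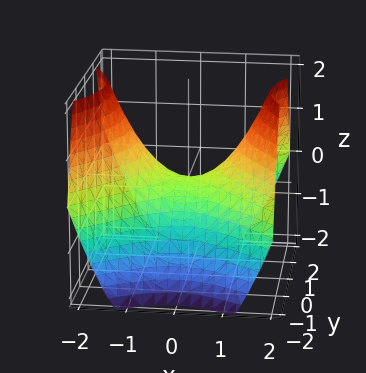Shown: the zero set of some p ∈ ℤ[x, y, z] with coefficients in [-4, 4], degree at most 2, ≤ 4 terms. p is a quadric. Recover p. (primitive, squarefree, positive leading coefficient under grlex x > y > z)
2*x^2 - 2*y^2 - 3*z

(a) deg p = 2.
(b) Symmetries: the x ↦ −x reflection is a symmetry, so x appears only in even powers; it's symmetric under y → −y, forcing even powers of y.
(c) From the visible intercepts: it meets the y-axis at y = 0 (among the integer gridlines); it meets the x-axis at x = 0 (among the integer gridlines).
(d) Putting this together gives p.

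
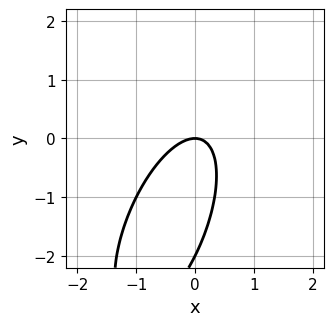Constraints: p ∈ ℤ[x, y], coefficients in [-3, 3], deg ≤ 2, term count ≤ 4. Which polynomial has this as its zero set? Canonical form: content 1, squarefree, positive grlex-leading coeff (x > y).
3*x^2 - 2*x*y + y^2 + 2*y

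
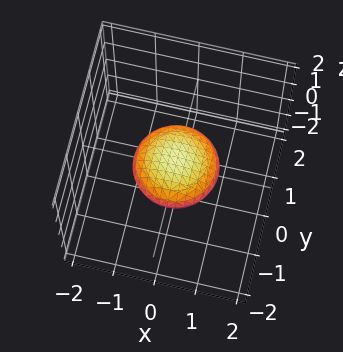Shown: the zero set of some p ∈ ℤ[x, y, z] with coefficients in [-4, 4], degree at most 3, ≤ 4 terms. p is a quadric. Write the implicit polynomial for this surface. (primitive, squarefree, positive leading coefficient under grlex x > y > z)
x^2 + y^2 + 3*z^2 - 1

1. deg p = 2. A closed, bounded, convex surface; a quadric.
2. Symmetries: the z ↦ −z reflection is a symmetry, so z appears only in even powers; the z-axis is an axis of rotation, so x and y enter only as x² + y².
3. Observable constraints: a circular section at z = 0 has radius exactly 1; among the integer gridlines, it crosses the y-axis at y ∈ {-1, 1}.
4. Fitting integer coefficients to these (and the overall shape) gives p. Check: (-1, 0, 0) on the x-axis lies on the surface, and p(-1, 0, 0) = 0. ✓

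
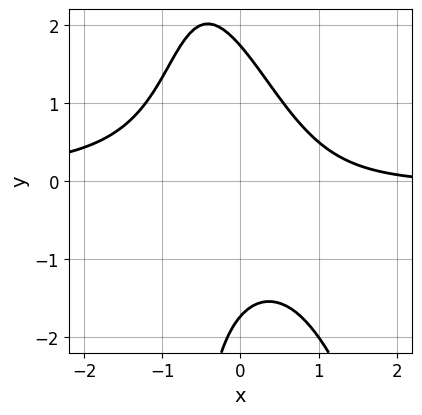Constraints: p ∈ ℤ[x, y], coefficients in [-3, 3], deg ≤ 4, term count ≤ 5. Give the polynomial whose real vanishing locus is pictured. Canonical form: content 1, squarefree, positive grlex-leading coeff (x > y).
3*x^2*y + x*y^2 + y^2 + x - 3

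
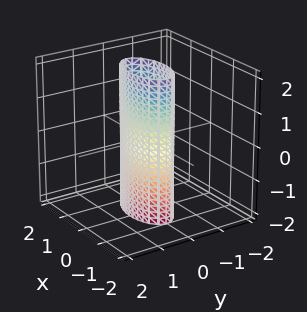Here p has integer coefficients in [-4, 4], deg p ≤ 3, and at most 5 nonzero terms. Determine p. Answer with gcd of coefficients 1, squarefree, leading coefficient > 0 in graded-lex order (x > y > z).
First, degree: a cylinder; a quadric, so deg p = 2.
Next, symmetries: it's symmetric under z → −z, forcing even powers of z; it's symmetric under y → −y, forcing even powers of y; it's symmetric under x → −x, forcing even powers of x.
Then, observable constraints: among the integer gridlines, it crosses the x-axis at x ∈ {-1, 1}; it misses every integer gridline on the z-axis.
Finally, these observations pin down the coefficients.

x^2 + 3*y^2 - 1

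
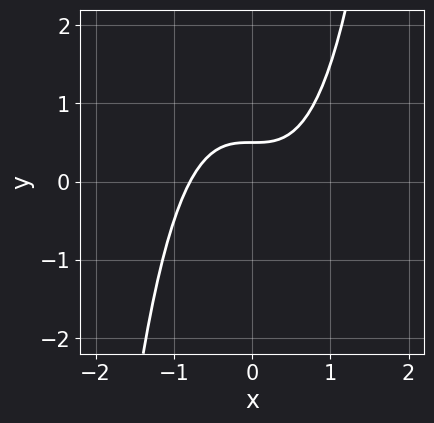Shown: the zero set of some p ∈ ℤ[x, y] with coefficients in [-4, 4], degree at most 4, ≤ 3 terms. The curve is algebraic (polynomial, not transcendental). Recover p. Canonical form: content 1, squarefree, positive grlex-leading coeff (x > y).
2*x^3 - 2*y + 1

The degree is 3 — the shape is more complex than any degree-2 curve.
Solving for integer coefficients yields p as stated.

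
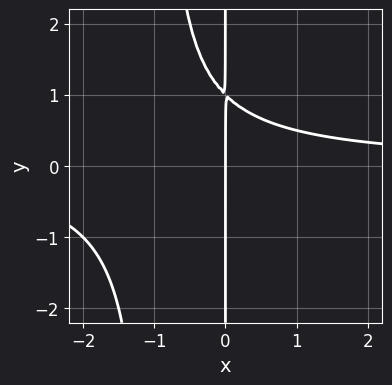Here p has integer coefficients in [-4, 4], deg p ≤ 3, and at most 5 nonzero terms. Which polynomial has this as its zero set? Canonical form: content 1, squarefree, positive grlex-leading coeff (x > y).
x^2*y + x*y - x

Degree: no degree-2 curve has this shape, so deg p = 3.
Observable constraints: every point of the y-axis in the box is on the curve; one x-axis crossing is at x = 0.
Solving for integer coefficients yields p as stated.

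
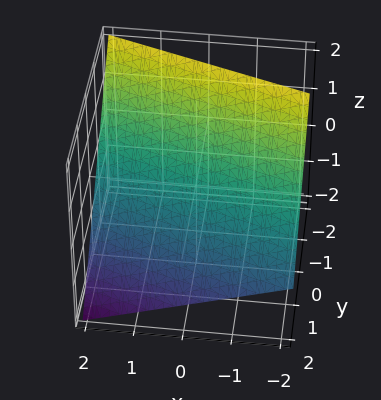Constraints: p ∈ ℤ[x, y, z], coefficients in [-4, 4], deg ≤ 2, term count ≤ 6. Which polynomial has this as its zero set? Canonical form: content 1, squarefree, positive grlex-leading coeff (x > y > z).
The degree is 1 — every cross-section is a straight line — this is a plane.
From the axis intercepts and sections: it meets the x-axis at x = 2 (among the integer gridlines).
Solving for integer coefficients yields p as stated.

x + 3*y + 3*z - 2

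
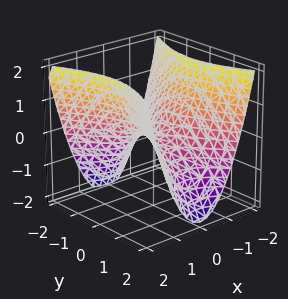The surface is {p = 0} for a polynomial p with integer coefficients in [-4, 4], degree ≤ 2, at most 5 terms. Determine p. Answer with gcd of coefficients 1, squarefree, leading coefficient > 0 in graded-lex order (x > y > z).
First, the degree is 2 — a saddle surface; a quadric.
Next, symmetries: mirror symmetry x ↦ −x ⇒ only even powers of x; it's symmetric under y → −y, forcing even powers of y.
Next, from the axis intercepts and sections: one z-axis crossing is at z = 0; it crosses the y-axis at the gridline y = 0; it crosses the x-axis at the gridline x = 0.
Finally, fitting integer coefficients to these (and the overall shape) gives p.

2*x^2 - y^2 - 2*z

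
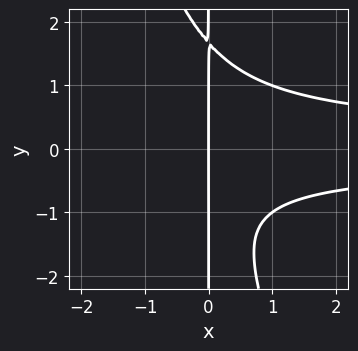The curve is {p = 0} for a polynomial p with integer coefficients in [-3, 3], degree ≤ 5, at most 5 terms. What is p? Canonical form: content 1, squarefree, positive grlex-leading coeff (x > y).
First, degree: no degree-3 curve has this shape, so deg p = 4.
Next, reading off the gridlines: it meets the x-axis at x = 0 (among the integer gridlines); every point of the y-axis in the box is on the curve.
Finally, these observations pin down the coefficients.

3*x^2*y^2 + x*y^3 - x*y - 3*x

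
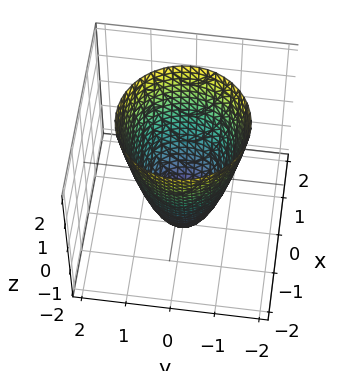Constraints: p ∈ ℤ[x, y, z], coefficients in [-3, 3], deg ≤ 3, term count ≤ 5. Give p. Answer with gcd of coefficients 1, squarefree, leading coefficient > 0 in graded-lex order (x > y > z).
1. deg p = 2. No degree-1 surface has this shape.
2. Symmetry: every cross-section ⟂ z is a circle, so x, y appear only via x² + y².
3. Against the integer gridlines: one z-axis crossing is at z = -2; among the integer gridlines, it crosses the x-axis at x ∈ {-1, 1}.
4. Putting this together gives p. Check: (0, 1, 0) on the y-axis lies on the surface, and p(0, 1, 0) = 0. ✓

2*x^2 + 2*y^2 - z - 2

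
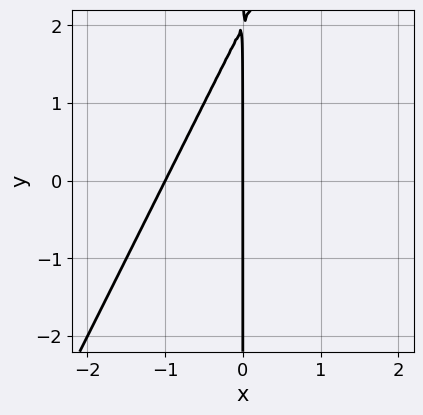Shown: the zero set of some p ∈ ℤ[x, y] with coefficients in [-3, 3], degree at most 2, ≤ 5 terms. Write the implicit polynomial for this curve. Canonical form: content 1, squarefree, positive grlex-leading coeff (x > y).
2*x^2 - x*y + 2*x

1. The degree is 2 — no degree-1 curve has this shape.
2. From the visible intercepts: every point of the y-axis in the box is on the curve; the x-axis gridline crossings are at x ∈ {-1, 0}.
3. Assembling these constraints gives the stated polynomial.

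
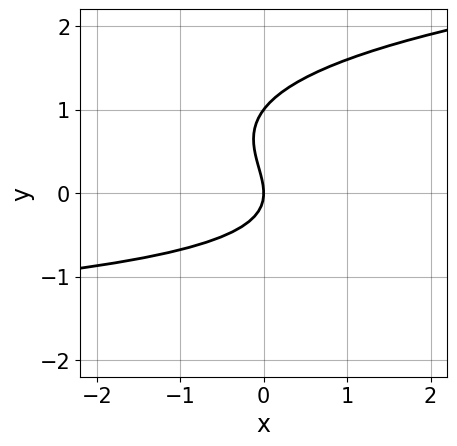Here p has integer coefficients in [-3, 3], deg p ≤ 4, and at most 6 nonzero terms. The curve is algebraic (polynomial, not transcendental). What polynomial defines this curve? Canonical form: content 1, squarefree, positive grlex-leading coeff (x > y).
3*y^3 - x*y - 3*y^2 - 3*x

(a) Degree: a generic line meets the curve in up to 3 points, so deg p = 3.
(b) Against the integer gridlines: the y-axis gridline crossings are at y ∈ {0, 1}; one x-axis crossing is at x = 0.
(c) Together with the visible shape, these determine p as stated.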